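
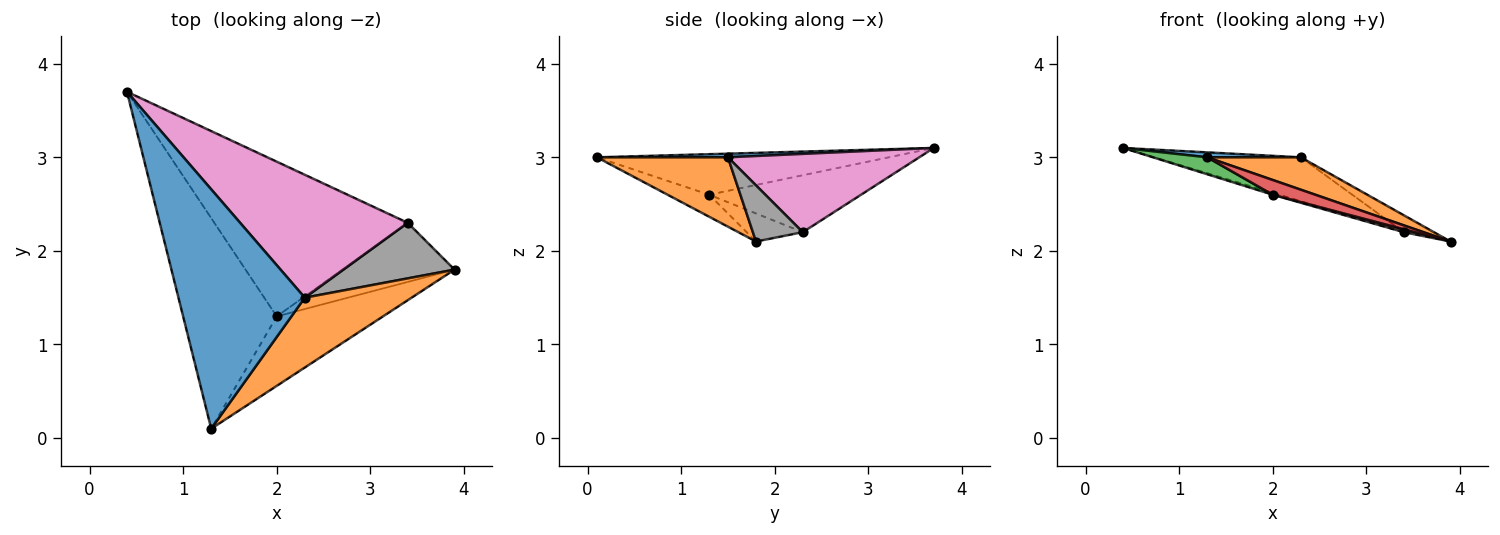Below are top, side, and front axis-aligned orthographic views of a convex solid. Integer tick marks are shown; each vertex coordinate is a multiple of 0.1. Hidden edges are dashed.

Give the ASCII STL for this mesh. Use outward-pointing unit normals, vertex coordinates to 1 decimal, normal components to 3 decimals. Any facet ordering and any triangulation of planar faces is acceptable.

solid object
 facet normal 0.029 -0.021 0.999
  outer loop
   vertex 2.3 1.5 3.0
   vertex 0.4 3.7 3.1
   vertex 1.3 0.1 3.0
  endloop
 endfacet
 facet normal 0.508 -0.363 0.782
  outer loop
   vertex 2.3 1.5 3.0
   vertex 1.3 0.1 3.0
   vertex 3.9 1.8 2.1
  endloop
 endfacet
 facet normal -0.397 -0.074 -0.915
  outer loop
   vertex 2.0 1.3 2.6
   vertex 1.3 0.1 3.0
   vertex 0.4 3.7 3.1
  endloop
 endfacet
 facet normal -0.199 -0.204 -0.959
  outer loop
   vertex 2.0 1.3 2.6
   vertex 3.9 1.8 2.1
   vertex 1.3 0.1 3.0
  endloop
 endfacet
 facet normal -0.282 0.012 -0.959
  outer loop
   vertex 3.4 2.3 2.2
   vertex 2.0 1.3 2.6
   vertex 0.4 3.7 3.1
  endloop
 endfacet
 facet normal -0.242 -0.048 -0.969
  outer loop
   vertex 3.4 2.3 2.2
   vertex 3.9 1.8 2.1
   vertex 2.0 1.3 2.6
  endloop
 endfacet
 facet normal 0.403 0.308 0.862
  outer loop
   vertex 3.4 2.3 2.2
   vertex 0.4 3.7 3.1
   vertex 2.3 1.5 3.0
  endloop
 endfacet
 facet normal 0.435 0.263 0.861
  outer loop
   vertex 3.4 2.3 2.2
   vertex 2.3 1.5 3.0
   vertex 3.9 1.8 2.1
  endloop
 endfacet
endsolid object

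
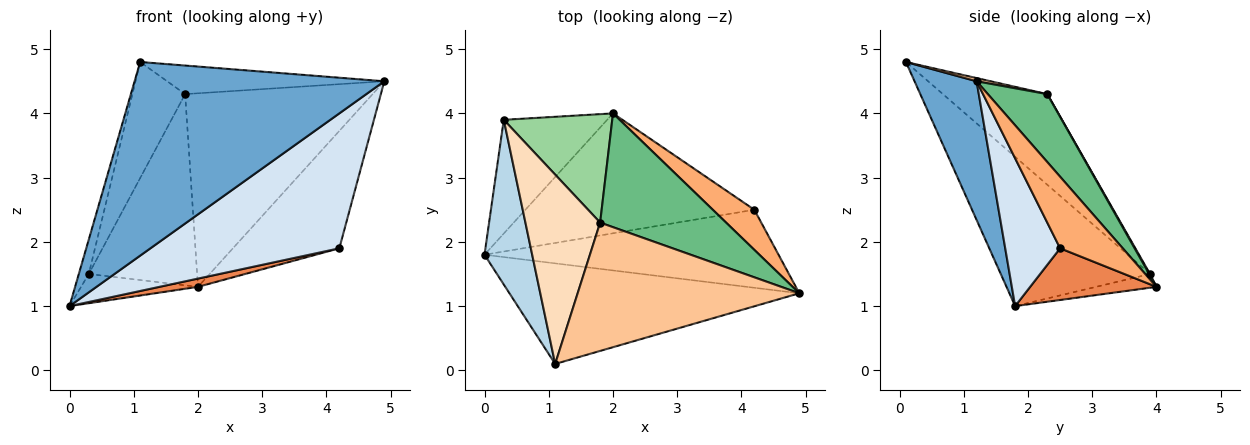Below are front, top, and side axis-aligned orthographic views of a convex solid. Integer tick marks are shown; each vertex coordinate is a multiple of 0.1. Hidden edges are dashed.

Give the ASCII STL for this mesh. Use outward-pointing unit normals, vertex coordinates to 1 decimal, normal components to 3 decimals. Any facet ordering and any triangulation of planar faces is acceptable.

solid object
 facet normal 0.215 -0.867 -0.450
  outer loop
   vertex 1.1 0.1 4.8
   vertex 0.0 1.8 1.0
   vertex 4.9 1.2 4.5
  endloop
 endfacet
 facet normal -0.128 0.247 -0.961
  outer loop
   vertex 0.3 3.9 1.5
   vertex 2.0 4.0 1.3
   vertex 0.0 1.8 1.0
  endloop
 endfacet
 facet normal -0.951 0.064 0.304
  outer loop
   vertex 0.3 3.9 1.5
   vertex 0.0 1.8 1.0
   vertex 1.1 0.1 4.8
  endloop
 endfacet
 facet normal 0.244 -0.840 -0.485
  outer loop
   vertex 4.2 2.5 1.9
   vertex 4.9 1.2 4.5
   vertex 0.0 1.8 1.0
  endloop
 endfacet
 facet normal 0.220 -0.067 -0.973
  outer loop
   vertex 4.2 2.5 1.9
   vertex 0.0 1.8 1.0
   vertex 2.0 4.0 1.3
  endloop
 endfacet
 facet normal 0.487 0.827 0.282
  outer loop
   vertex 4.2 2.5 1.9
   vertex 2.0 4.0 1.3
   vertex 4.9 1.2 4.5
  endloop
 endfacet
 facet normal 0.014 0.217 0.976
  outer loop
   vertex 1.8 2.3 4.3
   vertex 1.1 0.1 4.8
   vertex 4.9 1.2 4.5
  endloop
 endfacet
 facet normal -0.719 0.363 0.593
  outer loop
   vertex 1.8 2.3 4.3
   vertex 0.3 3.9 1.5
   vertex 1.1 0.1 4.8
  endloop
 endfacet
 facet normal 0.264 0.832 0.489
  outer loop
   vertex 1.8 2.3 4.3
   vertex 4.9 1.2 4.5
   vertex 2.0 4.0 1.3
  endloop
 endfacet
 facet normal 0.007 0.870 0.493
  outer loop
   vertex 1.8 2.3 4.3
   vertex 2.0 4.0 1.3
   vertex 0.3 3.9 1.5
  endloop
 endfacet
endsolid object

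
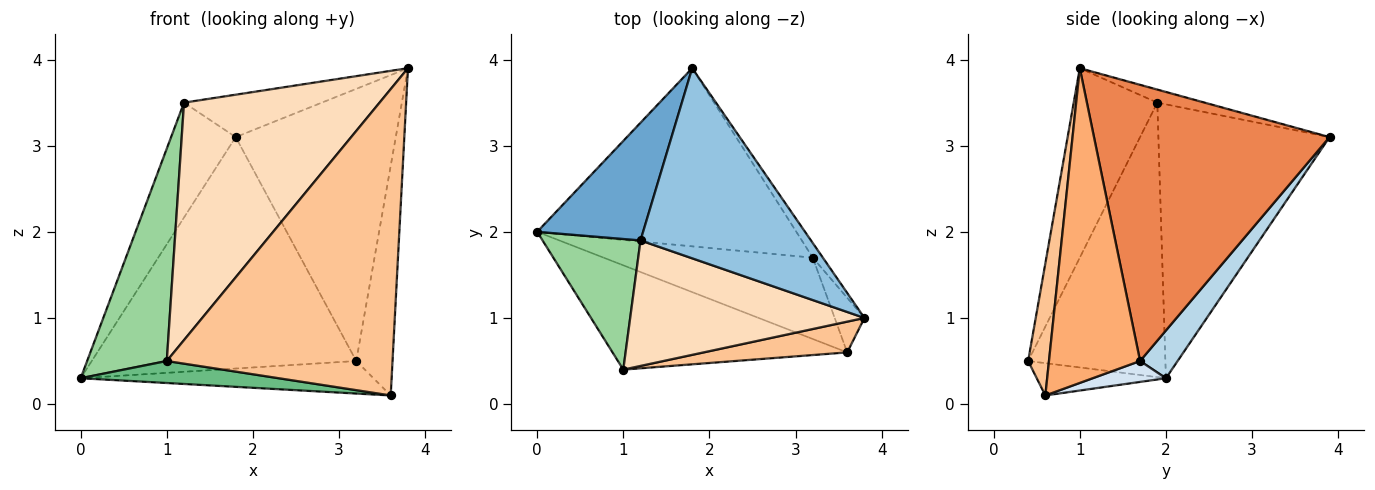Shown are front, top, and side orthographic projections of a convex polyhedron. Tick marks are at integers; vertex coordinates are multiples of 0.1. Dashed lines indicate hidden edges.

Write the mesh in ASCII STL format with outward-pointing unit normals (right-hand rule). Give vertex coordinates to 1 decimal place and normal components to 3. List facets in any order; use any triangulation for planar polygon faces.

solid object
 facet normal -0.880 0.332 0.340
  outer loop
   vertex 1.2 1.9 3.5
   vertex 1.8 3.9 3.1
   vertex 0.0 2.0 0.3
  endloop
 endfacet
 facet normal -0.075 0.217 0.973
  outer loop
   vertex 1.2 1.9 3.5
   vertex 3.8 1.0 3.9
   vertex 1.8 3.9 3.1
  endloop
 endfacet
 facet normal 0.112 0.787 -0.606
  outer loop
   vertex 3.2 1.7 0.5
   vertex 0.0 2.0 0.3
   vertex 1.8 3.9 3.1
  endloop
 endfacet
 facet normal 0.092 0.370 -0.925
  outer loop
   vertex 3.2 1.7 0.5
   vertex 3.6 0.6 0.1
   vertex 0.0 2.0 0.3
  endloop
 endfacet
 facet normal 0.827 0.562 -0.030
  outer loop
   vertex 3.2 1.7 0.5
   vertex 1.8 3.9 3.1
   vertex 3.8 1.0 3.9
  endloop
 endfacet
 facet normal 0.926 0.368 -0.087
  outer loop
   vertex 3.2 1.7 0.5
   vertex 3.8 1.0 3.9
   vertex 3.6 0.6 0.1
  endloop
 endfacet
 facet normal 0.092 -0.991 0.099
  outer loop
   vertex 1.0 0.4 0.5
   vertex 3.6 0.6 0.1
   vertex 3.8 1.0 3.9
  endloop
 endfacet
 facet normal -0.354 -0.827 0.437
  outer loop
   vertex 1.0 0.4 0.5
   vertex 3.8 1.0 3.9
   vertex 1.2 1.9 3.5
  endloop
 endfacet
 facet normal -0.133 -0.205 -0.970
  outer loop
   vertex 1.0 0.4 0.5
   vertex 0.0 2.0 0.3
   vertex 3.6 0.6 0.1
  endloop
 endfacet
 facet normal -0.826 -0.480 0.295
  outer loop
   vertex 1.0 0.4 0.5
   vertex 1.2 1.9 3.5
   vertex 0.0 2.0 0.3
  endloop
 endfacet
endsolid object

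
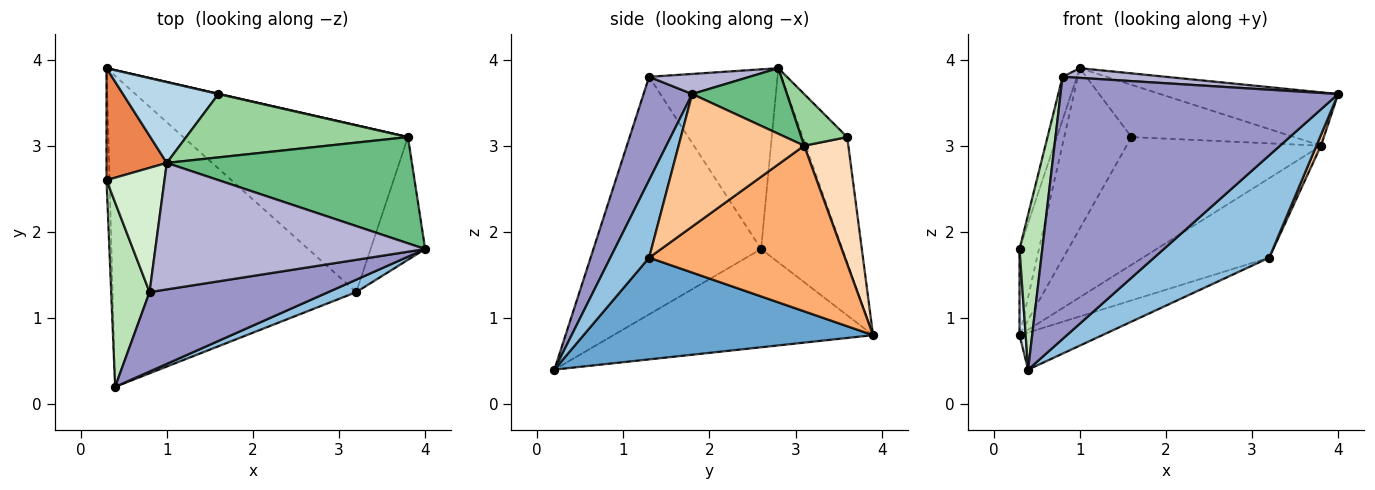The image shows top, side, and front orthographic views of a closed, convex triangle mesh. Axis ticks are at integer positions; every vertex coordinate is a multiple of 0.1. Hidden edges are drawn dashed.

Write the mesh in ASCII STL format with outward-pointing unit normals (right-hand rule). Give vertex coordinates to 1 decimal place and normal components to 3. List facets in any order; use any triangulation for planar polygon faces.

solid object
 facet normal 0.383 0.110 -0.917
  outer loop
   vertex 3.2 1.3 1.7
   vertex 0.4 0.2 0.4
   vertex 0.3 3.9 0.8
  endloop
 endfacet
 facet normal 0.317 -0.942 0.114
  outer loop
   vertex 3.2 1.3 1.7
   vertex 4.0 1.8 3.6
   vertex 0.4 0.2 0.4
  endloop
 endfacet
 facet normal -0.508 0.769 0.388
  outer loop
   vertex 1.6 3.6 3.1
   vertex 0.3 3.9 0.8
   vertex 1.0 2.8 3.9
  endloop
 endfacet
 facet normal -0.999 -0.024 -0.031
  outer loop
   vertex 0.3 2.6 1.8
   vertex 0.3 3.9 0.8
   vertex 0.4 0.2 0.4
  endloop
 endfacet
 facet normal -0.931 0.222 0.289
  outer loop
   vertex 0.3 2.6 1.8
   vertex 1.0 2.8 3.9
   vertex 0.3 3.9 0.8
  endloop
 endfacet
 facet normal 0.554 0.358 -0.751
  outer loop
   vertex 3.8 3.1 3.0
   vertex 3.2 1.3 1.7
   vertex 0.3 3.9 0.8
  endloop
 endfacet
 facet normal 0.924 -0.033 -0.380
  outer loop
   vertex 3.8 3.1 3.0
   vertex 4.0 1.8 3.6
   vertex 3.2 1.3 1.7
  endloop
 endfacet
 facet normal 0.222 0.975 0.002
  outer loop
   vertex 3.8 3.1 3.0
   vertex 0.3 3.9 0.8
   vertex 1.6 3.6 3.1
  endloop
 endfacet
 facet normal 0.233 0.437 0.869
  outer loop
   vertex 3.8 3.1 3.0
   vertex 1.0 2.8 3.9
   vertex 4.0 1.8 3.6
  endloop
 endfacet
 facet normal 0.177 0.626 0.759
  outer loop
   vertex 3.8 3.1 3.0
   vertex 1.6 3.6 3.1
   vertex 1.0 2.8 3.9
  endloop
 endfacet
 facet normal -0.978 -0.133 0.158
  outer loop
   vertex 0.8 1.3 3.8
   vertex 0.3 2.6 1.8
   vertex 0.4 0.2 0.4
  endloop
 endfacet
 facet normal -0.946 0.106 0.305
  outer loop
   vertex 0.8 1.3 3.8
   vertex 1.0 2.8 3.9
   vertex 0.3 2.6 1.8
  endloop
 endfacet
 facet normal 0.165 -0.944 0.286
  outer loop
   vertex 0.8 1.3 3.8
   vertex 0.4 0.2 0.4
   vertex 4.0 1.8 3.6
  endloop
 endfacet
 facet normal 0.074 -0.076 0.994
  outer loop
   vertex 0.8 1.3 3.8
   vertex 4.0 1.8 3.6
   vertex 1.0 2.8 3.9
  endloop
 endfacet
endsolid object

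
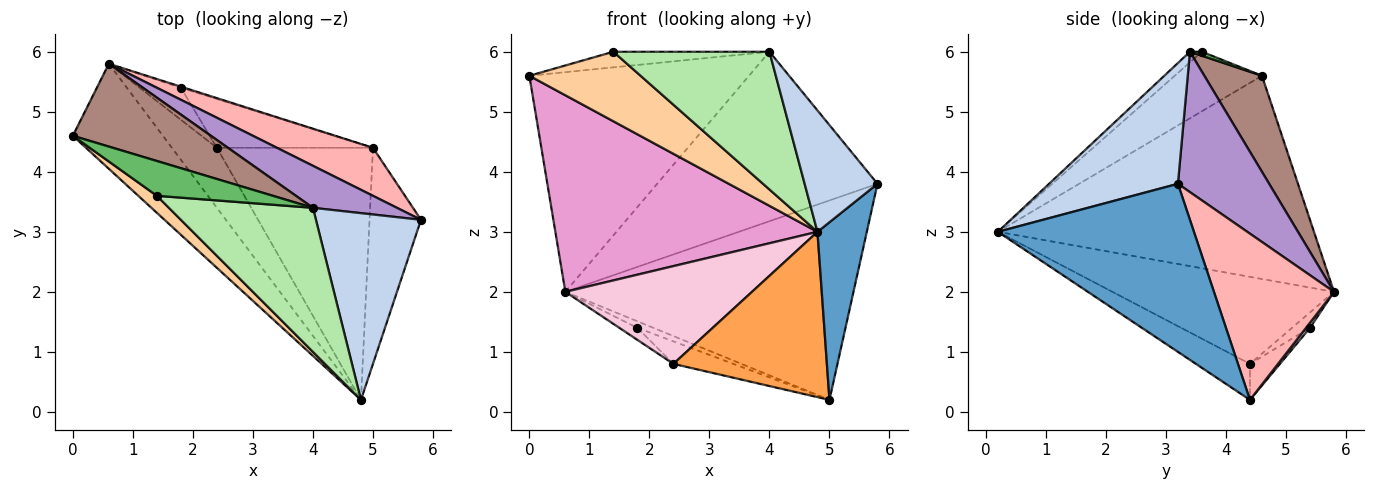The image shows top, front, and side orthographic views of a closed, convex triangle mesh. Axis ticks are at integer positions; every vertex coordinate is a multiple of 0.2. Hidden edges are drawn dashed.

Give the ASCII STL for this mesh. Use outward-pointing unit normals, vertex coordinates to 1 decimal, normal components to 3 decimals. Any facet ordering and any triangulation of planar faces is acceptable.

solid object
 facet normal 0.930 -0.234 -0.285
  outer loop
   vertex 5.0 4.4 0.2
   vertex 5.8 3.2 3.8
   vertex 4.8 0.2 3.0
  endloop
 endfacet
 facet normal 0.694 -0.392 0.604
  outer loop
   vertex 4.0 3.4 6.0
   vertex 4.8 0.2 3.0
   vertex 5.8 3.2 3.8
  endloop
 endfacet
 facet normal -0.189 -0.538 -0.821
  outer loop
   vertex 2.4 4.4 0.8
   vertex 5.0 4.4 0.2
   vertex 4.8 0.2 3.0
  endloop
 endfacet
 facet normal -0.606 -0.773 0.189
  outer loop
   vertex 1.4 3.6 6.0
   vertex 0.0 4.6 5.6
   vertex 4.8 0.2 3.0
  endloop
 endfacet
 facet normal 0.031 0.409 0.912
  outer loop
   vertex 1.4 3.6 6.0
   vertex 4.0 3.4 6.0
   vertex 0.0 4.6 5.6
  endloop
 endfacet
 facet normal -0.053 -0.690 0.722
  outer loop
   vertex 1.4 3.6 6.0
   vertex 4.8 0.2 3.0
   vertex 4.0 3.4 6.0
  endloop
 endfacet
 facet normal -0.205 0.410 -0.889
  outer loop
   vertex 1.8 5.4 1.4
   vertex 5.0 4.4 0.2
   vertex 2.4 4.4 0.8
  endloop
 endfacet
 facet normal 0.375 0.901 0.217
  outer loop
   vertex 0.6 5.8 2.0
   vertex 5.8 3.2 3.8
   vertex 5.0 4.4 0.2
  endloop
 endfacet
 facet normal 0.373 0.901 0.223
  outer loop
   vertex 0.6 5.8 2.0
   vertex 4.0 3.4 6.0
   vertex 5.8 3.2 3.8
  endloop
 endfacet
 facet normal 0.239 0.958 -0.160
  outer loop
   vertex 0.6 5.8 2.0
   vertex 5.0 4.4 0.2
   vertex 1.8 5.4 1.4
  endloop
 endfacet
 facet normal 0.238 0.909 0.343
  outer loop
   vertex 0.6 5.8 2.0
   vertex 0.0 4.6 5.6
   vertex 4.0 3.4 6.0
  endloop
 endfacet
 facet normal -0.331 0.331 -0.883
  outer loop
   vertex 0.6 5.8 2.0
   vertex 1.8 5.4 1.4
   vertex 2.4 4.4 0.8
  endloop
 endfacet
 facet normal -0.729 -0.604 -0.323
  outer loop
   vertex 0.6 5.8 2.0
   vertex 4.8 0.2 3.0
   vertex 0.0 4.6 5.6
  endloop
 endfacet
 facet normal -0.711 -0.599 -0.368
  outer loop
   vertex 0.6 5.8 2.0
   vertex 2.4 4.4 0.8
   vertex 4.8 0.2 3.0
  endloop
 endfacet
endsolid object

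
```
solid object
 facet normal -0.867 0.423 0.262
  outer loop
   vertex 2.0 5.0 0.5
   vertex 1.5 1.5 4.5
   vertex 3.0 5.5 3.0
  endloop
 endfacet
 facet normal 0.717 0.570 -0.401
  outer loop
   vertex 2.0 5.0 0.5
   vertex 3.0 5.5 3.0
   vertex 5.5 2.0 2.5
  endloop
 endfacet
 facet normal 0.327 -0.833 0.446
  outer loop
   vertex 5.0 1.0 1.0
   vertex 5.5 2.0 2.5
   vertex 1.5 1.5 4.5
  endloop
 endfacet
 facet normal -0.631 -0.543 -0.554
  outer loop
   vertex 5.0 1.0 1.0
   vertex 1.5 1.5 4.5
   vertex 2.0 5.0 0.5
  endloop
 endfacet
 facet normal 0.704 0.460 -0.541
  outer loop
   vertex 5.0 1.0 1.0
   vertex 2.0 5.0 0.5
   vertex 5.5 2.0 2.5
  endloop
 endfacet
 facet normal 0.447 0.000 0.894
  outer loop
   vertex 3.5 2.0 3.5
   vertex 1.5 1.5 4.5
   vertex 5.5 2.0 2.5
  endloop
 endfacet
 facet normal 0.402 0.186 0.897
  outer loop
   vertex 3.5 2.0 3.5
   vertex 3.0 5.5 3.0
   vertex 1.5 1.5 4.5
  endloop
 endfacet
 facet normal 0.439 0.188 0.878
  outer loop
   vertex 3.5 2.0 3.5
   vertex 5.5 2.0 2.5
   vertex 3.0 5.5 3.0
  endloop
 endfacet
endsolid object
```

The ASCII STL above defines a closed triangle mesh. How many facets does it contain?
8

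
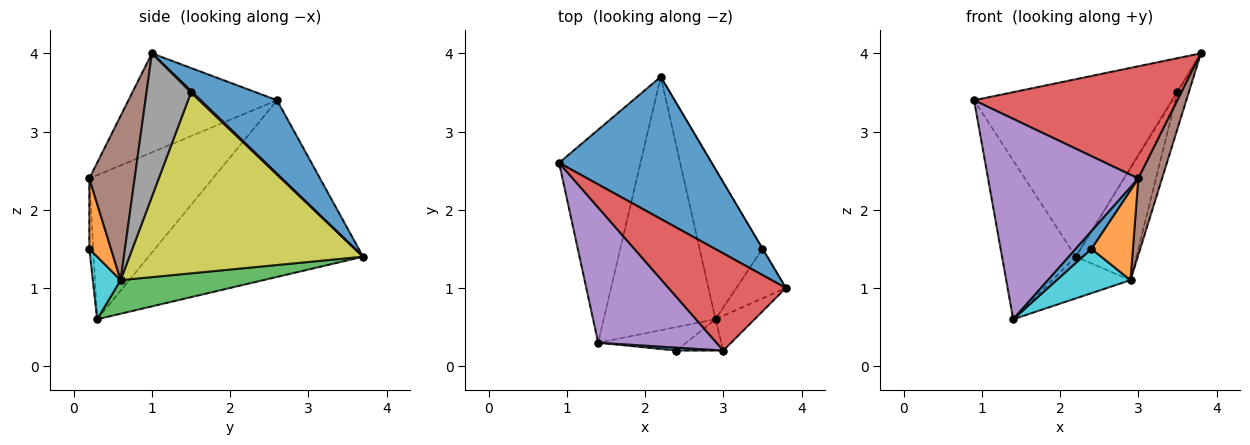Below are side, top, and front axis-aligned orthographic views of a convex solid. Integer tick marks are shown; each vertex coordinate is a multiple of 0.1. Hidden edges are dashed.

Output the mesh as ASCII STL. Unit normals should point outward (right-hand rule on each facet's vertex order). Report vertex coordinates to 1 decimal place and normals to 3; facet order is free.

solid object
 facet normal 0.288 0.747 0.599
  outer loop
   vertex 2.2 3.7 1.4
   vertex 0.9 2.6 3.4
   vertex 3.8 1.0 4.0
  endloop
 endfacet
 facet normal -0.867 0.298 -0.400
  outer loop
   vertex 2.2 3.7 1.4
   vertex 1.4 0.3 0.6
   vertex 0.9 2.6 3.4
  endloop
 endfacet
 facet normal 0.284 0.156 -0.946
  outer loop
   vertex 2.9 0.6 1.1
   vertex 1.4 0.3 0.6
   vertex 2.2 3.7 1.4
  endloop
 endfacet
 facet normal -0.484 -0.662 0.573
  outer loop
   vertex 3.0 0.2 2.4
   vertex 3.8 1.0 4.0
   vertex 0.9 2.6 3.4
  endloop
 endfacet
 facet normal -0.563 -0.685 0.462
  outer loop
   vertex 3.0 0.2 2.4
   vertex 0.9 2.6 3.4
   vertex 1.4 0.3 0.6
  endloop
 endfacet
 facet normal 0.867 -0.454 -0.206
  outer loop
   vertex 3.0 0.2 2.4
   vertex 2.9 0.6 1.1
   vertex 3.8 1.0 4.0
  endloop
 endfacet
 facet normal 0.913 0.365 -0.183
  outer loop
   vertex 3.5 1.5 3.5
   vertex 2.2 3.7 1.4
   vertex 3.8 1.0 4.0
  endloop
 endfacet
 facet normal 0.919 0.234 -0.317
  outer loop
   vertex 3.5 1.5 3.5
   vertex 3.8 1.0 4.0
   vertex 2.9 0.6 1.1
  endloop
 endfacet
 facet normal 0.918 0.238 -0.319
  outer loop
   vertex 3.5 1.5 3.5
   vertex 2.9 0.6 1.1
   vertex 2.2 3.7 1.4
  endloop
 endfacet
 facet normal 0.316 -0.839 -0.444
  outer loop
   vertex 2.4 0.2 1.5
   vertex 1.4 0.3 0.6
   vertex 2.9 0.6 1.1
  endloop
 endfacet
 facet normal -0.239 -0.958 0.160
  outer loop
   vertex 2.4 0.2 1.5
   vertex 3.0 0.2 2.4
   vertex 1.4 0.3 0.6
  endloop
 endfacet
 facet normal 0.442 -0.847 -0.295
  outer loop
   vertex 2.4 0.2 1.5
   vertex 2.9 0.6 1.1
   vertex 3.0 0.2 2.4
  endloop
 endfacet
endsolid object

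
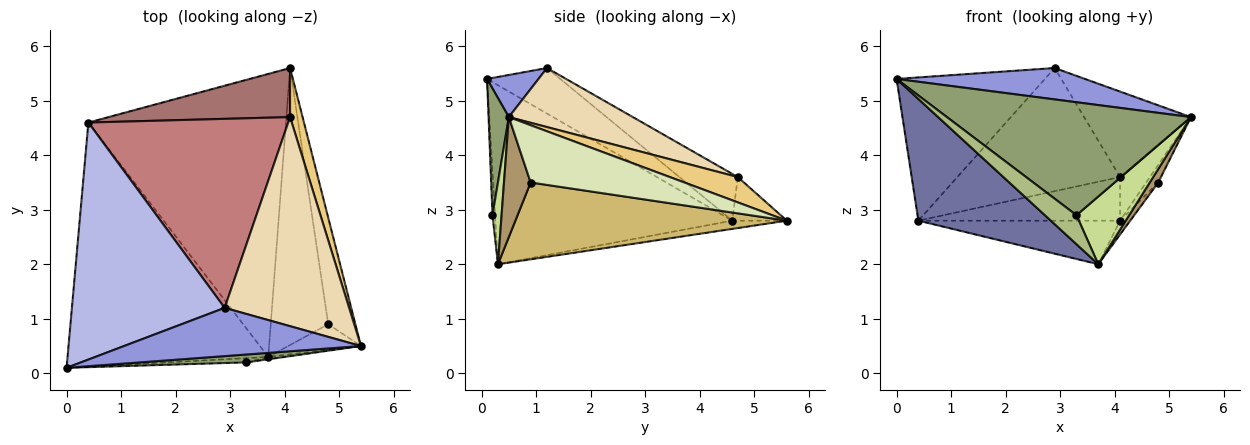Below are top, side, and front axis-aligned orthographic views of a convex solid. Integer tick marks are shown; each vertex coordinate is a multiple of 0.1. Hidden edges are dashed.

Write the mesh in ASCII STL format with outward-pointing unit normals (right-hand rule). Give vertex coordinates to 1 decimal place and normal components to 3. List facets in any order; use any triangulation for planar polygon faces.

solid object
 facet normal -0.624 -0.349 -0.699
  outer loop
   vertex 0.4 4.6 2.8
   vertex 3.7 0.3 2.0
   vertex 0.0 0.1 5.4
  endloop
 endfacet
 facet normal -0.041 0.152 -0.987
  outer loop
   vertex 0.4 4.6 2.8
   vertex 4.1 5.6 2.8
   vertex 3.7 0.3 2.0
  endloop
 endfacet
 facet normal 0.147 -0.539 0.829
  outer loop
   vertex 2.9 1.2 5.6
   vertex 0.0 0.1 5.4
   vertex 5.4 0.5 4.7
  endloop
 endfacet
 facet normal -0.247 0.501 0.829
  outer loop
   vertex 2.9 1.2 5.6
   vertex 0.4 4.6 2.8
   vertex 0.0 0.1 5.4
  endloop
 endfacet
 facet normal 0.083 -0.994 0.069
  outer loop
   vertex 3.3 0.2 2.9
   vertex 5.4 0.5 4.7
   vertex 0.0 0.1 5.4
  endloop
 endfacet
 facet normal -0.080 -0.986 -0.145
  outer loop
   vertex 3.3 0.2 2.9
   vertex 0.0 0.1 5.4
   vertex 3.7 0.3 2.0
  endloop
 endfacet
 facet normal 0.170 -0.985 -0.034
  outer loop
   vertex 3.3 0.2 2.9
   vertex 3.7 0.3 2.0
   vertex 5.4 0.5 4.7
  endloop
 endfacet
 facet normal 0.901 0.071 -0.427
  outer loop
   vertex 4.8 0.9 3.5
   vertex 4.1 5.6 2.8
   vertex 5.4 0.5 4.7
  endloop
 endfacet
 facet normal 0.825 -0.263 -0.500
  outer loop
   vertex 4.8 0.9 3.5
   vertex 5.4 0.5 4.7
   vertex 3.7 0.3 2.0
  endloop
 endfacet
 facet normal 0.800 0.030 -0.599
  outer loop
   vertex 4.8 0.9 3.5
   vertex 3.7 0.3 2.0
   vertex 4.1 5.6 2.8
  endloop
 endfacet
 facet normal 0.834 0.366 0.412
  outer loop
   vertex 4.1 4.7 3.6
   vertex 5.4 0.5 4.7
   vertex 4.1 5.6 2.8
  endloop
 endfacet
 facet normal 0.402 0.346 0.848
  outer loop
   vertex 4.1 4.7 3.6
   vertex 2.9 1.2 5.6
   vertex 5.4 0.5 4.7
  endloop
 endfacet
 facet normal -0.177 0.654 0.736
  outer loop
   vertex 4.1 4.7 3.6
   vertex 4.1 5.6 2.8
   vertex 0.4 4.6 2.8
  endloop
 endfacet
 facet normal -0.192 0.536 0.822
  outer loop
   vertex 4.1 4.7 3.6
   vertex 0.4 4.6 2.8
   vertex 2.9 1.2 5.6
  endloop
 endfacet
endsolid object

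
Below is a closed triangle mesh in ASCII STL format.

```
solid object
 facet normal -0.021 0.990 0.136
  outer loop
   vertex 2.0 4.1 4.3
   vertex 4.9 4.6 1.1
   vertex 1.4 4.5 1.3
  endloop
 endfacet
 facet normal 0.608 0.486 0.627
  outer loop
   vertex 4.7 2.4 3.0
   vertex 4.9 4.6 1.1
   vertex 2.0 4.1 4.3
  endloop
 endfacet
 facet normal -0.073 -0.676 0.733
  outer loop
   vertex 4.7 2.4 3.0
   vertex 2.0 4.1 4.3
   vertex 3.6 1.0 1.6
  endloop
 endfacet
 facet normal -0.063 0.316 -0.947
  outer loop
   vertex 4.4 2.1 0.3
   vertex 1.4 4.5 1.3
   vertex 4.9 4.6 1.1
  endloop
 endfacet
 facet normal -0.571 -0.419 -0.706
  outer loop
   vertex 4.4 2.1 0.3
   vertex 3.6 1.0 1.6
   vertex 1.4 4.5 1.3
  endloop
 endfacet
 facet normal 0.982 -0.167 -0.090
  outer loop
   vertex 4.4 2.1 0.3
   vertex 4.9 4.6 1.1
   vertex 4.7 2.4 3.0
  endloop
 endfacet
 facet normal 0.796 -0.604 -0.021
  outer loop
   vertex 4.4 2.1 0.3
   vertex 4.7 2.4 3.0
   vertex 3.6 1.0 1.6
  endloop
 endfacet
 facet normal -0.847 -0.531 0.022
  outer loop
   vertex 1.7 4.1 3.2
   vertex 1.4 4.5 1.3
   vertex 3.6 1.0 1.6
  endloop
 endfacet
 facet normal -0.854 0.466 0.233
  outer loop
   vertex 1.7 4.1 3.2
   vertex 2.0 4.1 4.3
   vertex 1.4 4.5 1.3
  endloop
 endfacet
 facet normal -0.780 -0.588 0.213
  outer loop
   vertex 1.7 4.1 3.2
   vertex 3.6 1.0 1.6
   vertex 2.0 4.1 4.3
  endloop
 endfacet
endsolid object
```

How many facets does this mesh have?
10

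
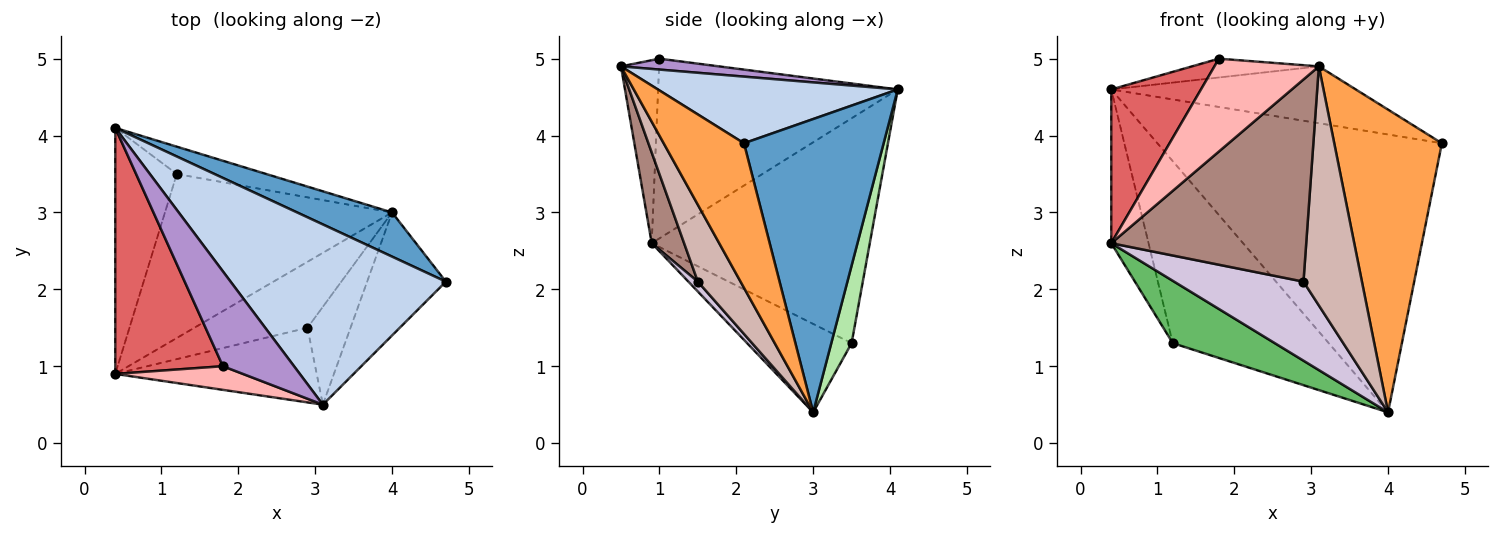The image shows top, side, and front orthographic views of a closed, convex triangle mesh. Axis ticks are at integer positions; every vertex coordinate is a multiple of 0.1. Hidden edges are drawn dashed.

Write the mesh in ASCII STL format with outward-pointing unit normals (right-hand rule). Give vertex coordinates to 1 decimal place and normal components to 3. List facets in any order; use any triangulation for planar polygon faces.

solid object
 facet normal 0.436 0.889 0.141
  outer loop
   vertex 4.0 3.0 0.4
   vertex 0.4 4.1 4.6
   vertex 4.7 2.1 3.9
  endloop
 endfacet
 facet normal 0.283 0.289 0.915
  outer loop
   vertex 3.1 0.5 4.9
   vertex 4.7 2.1 3.9
   vertex 0.4 4.1 4.6
  endloop
 endfacet
 facet normal 0.569 -0.762 -0.310
  outer loop
   vertex 3.1 0.5 4.9
   vertex 4.0 3.0 0.4
   vertex 4.7 2.1 3.9
  endloop
 endfacet
 facet normal -0.952 0.163 -0.260
  outer loop
   vertex 1.2 3.5 1.3
   vertex 0.4 0.9 2.6
   vertex 0.4 4.1 4.6
  endloop
 endfacet
 facet normal -0.342 -0.334 -0.878
  outer loop
   vertex 1.2 3.5 1.3
   vertex 4.0 3.0 0.4
   vertex 0.4 0.9 2.6
  endloop
 endfacet
 facet normal 0.128 0.981 -0.147
  outer loop
   vertex 1.2 3.5 1.3
   vertex 0.4 4.1 4.6
   vertex 4.0 3.0 0.4
  endloop
 endfacet
 facet normal -0.817 -0.306 0.489
  outer loop
   vertex 1.8 1.0 5.0
   vertex 0.4 4.1 4.6
   vertex 0.4 0.9 2.6
  endloop
 endfacet
 facet normal -0.333 -0.914 0.233
  outer loop
   vertex 1.8 1.0 5.0
   vertex 0.4 0.9 2.6
   vertex 3.1 0.5 4.9
  endloop
 endfacet
 facet normal 0.149 0.192 0.970
  outer loop
   vertex 1.8 1.0 5.0
   vertex 3.1 0.5 4.9
   vertex 0.4 4.1 4.6
  endloop
 endfacet
 facet normal 0.056 -0.766 -0.640
  outer loop
   vertex 2.9 1.5 2.1
   vertex 0.4 0.9 2.6
   vertex 4.0 3.0 0.4
  endloop
 endfacet
 facet normal 0.154 -0.927 -0.342
  outer loop
   vertex 2.9 1.5 2.1
   vertex 3.1 0.5 4.9
   vertex 0.4 0.9 2.6
  endloop
 endfacet
 facet normal 0.560 -0.767 -0.314
  outer loop
   vertex 2.9 1.5 2.1
   vertex 4.0 3.0 0.4
   vertex 3.1 0.5 4.9
  endloop
 endfacet
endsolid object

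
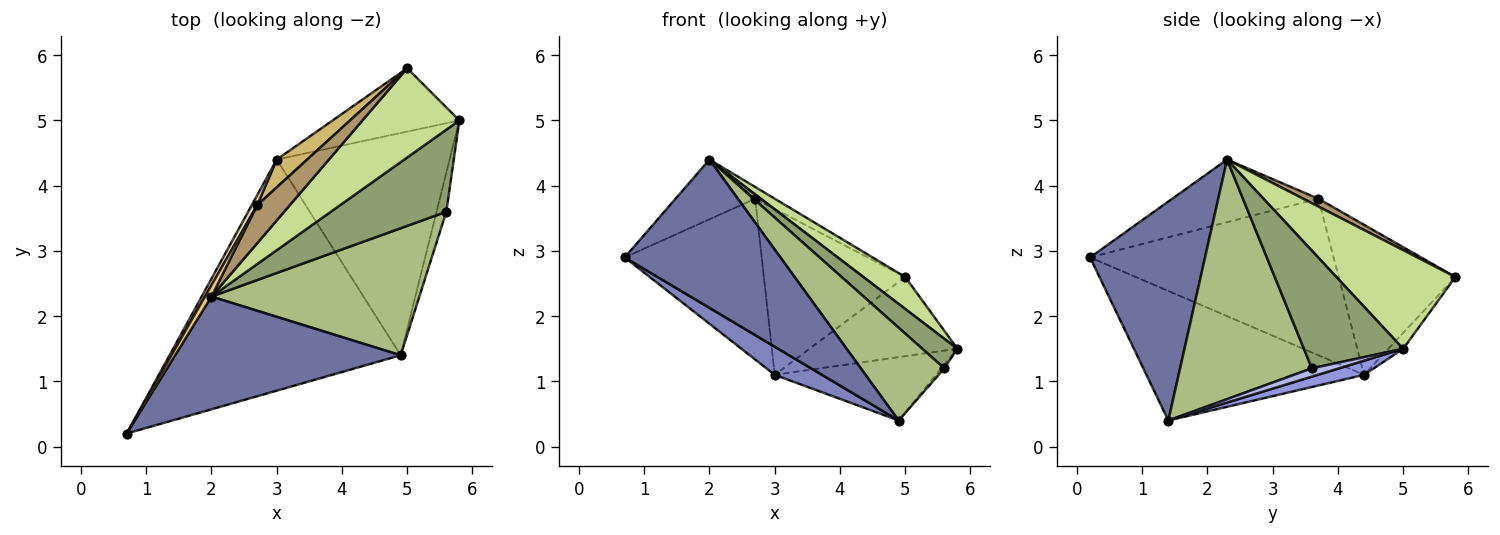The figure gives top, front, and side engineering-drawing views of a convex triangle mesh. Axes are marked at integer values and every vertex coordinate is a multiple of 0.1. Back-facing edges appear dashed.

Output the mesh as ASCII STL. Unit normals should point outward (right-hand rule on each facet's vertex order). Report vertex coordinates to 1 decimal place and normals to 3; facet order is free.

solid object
 facet normal 0.507 -0.686 0.522
  outer loop
   vertex 2.0 2.3 4.4
   vertex 0.7 0.2 2.9
   vertex 4.9 1.4 0.4
  endloop
 endfacet
 facet normal -0.486 -0.106 -0.867
  outer loop
   vertex 3.0 4.4 1.1
   vertex 4.9 1.4 0.4
   vertex 0.7 0.2 2.9
  endloop
 endfacet
 facet normal 0.078 0.273 -0.959
  outer loop
   vertex 3.0 4.4 1.1
   vertex 5.8 5.0 1.5
   vertex 4.9 1.4 0.4
  endloop
 endfacet
 facet normal 0.647 0.070 -0.759
  outer loop
   vertex 5.6 3.6 1.2
   vertex 4.9 1.4 0.4
   vertex 5.8 5.0 1.5
  endloop
 endfacet
 facet normal 0.692 -0.244 0.679
  outer loop
   vertex 5.6 3.6 1.2
   vertex 5.8 5.0 1.5
   vertex 2.0 2.3 4.4
  endloop
 endfacet
 facet normal 0.681 -0.432 0.591
  outer loop
   vertex 5.6 3.6 1.2
   vertex 2.0 2.3 4.4
   vertex 4.9 1.4 0.4
  endloop
 endfacet
 facet normal 0.692 -0.243 0.680
  outer loop
   vertex 5.0 5.8 2.6
   vertex 2.0 2.3 4.4
   vertex 5.8 5.0 1.5
  endloop
 endfacet
 facet normal -0.078 0.778 -0.623
  outer loop
   vertex 5.0 5.8 2.6
   vertex 5.8 5.0 1.5
   vertex 3.0 4.4 1.1
  endloop
 endfacet
 facet normal 0.224 0.287 0.931
  outer loop
   vertex 2.7 3.7 3.8
   vertex 2.0 2.3 4.4
   vertex 5.0 5.8 2.6
  endloop
 endfacet
 facet normal -0.631 0.765 0.128
  outer loop
   vertex 2.7 3.7 3.8
   vertex 5.0 5.8 2.6
   vertex 3.0 4.4 1.1
  endloop
 endfacet
 facet normal -0.875 0.476 0.091
  outer loop
   vertex 2.7 3.7 3.8
   vertex 0.7 0.2 2.9
   vertex 2.0 2.3 4.4
  endloop
 endfacet
 facet normal -0.871 0.490 0.030
  outer loop
   vertex 2.7 3.7 3.8
   vertex 3.0 4.4 1.1
   vertex 0.7 0.2 2.9
  endloop
 endfacet
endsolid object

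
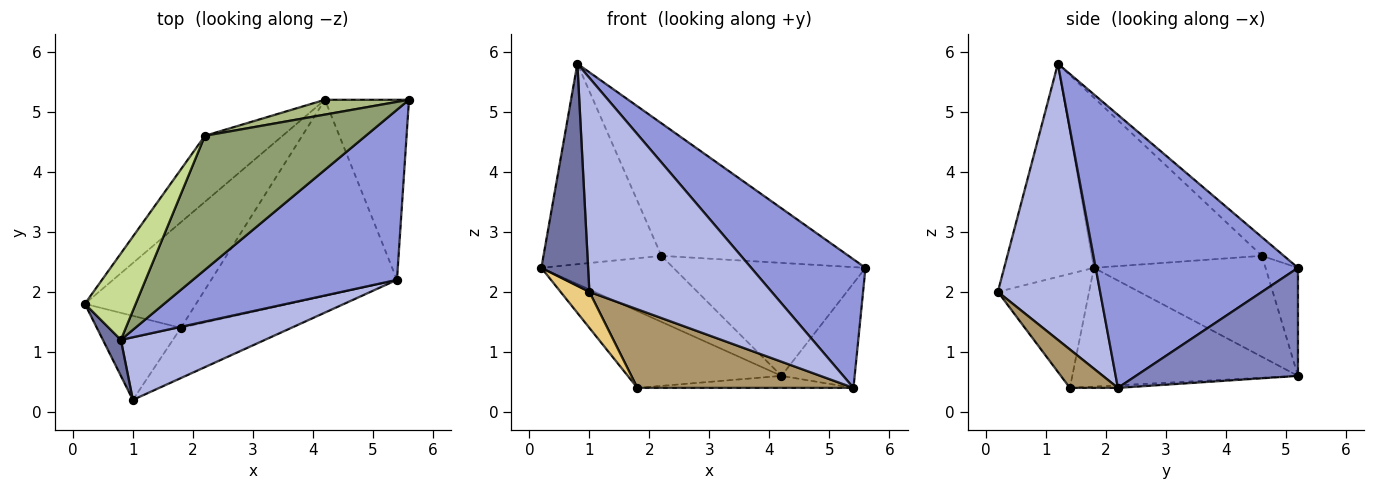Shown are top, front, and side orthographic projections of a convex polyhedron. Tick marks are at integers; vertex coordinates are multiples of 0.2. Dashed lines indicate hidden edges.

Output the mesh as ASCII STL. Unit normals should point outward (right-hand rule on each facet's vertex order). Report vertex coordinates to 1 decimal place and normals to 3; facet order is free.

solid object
 facet normal -0.884 -0.461 0.075
  outer loop
   vertex 0.8 1.2 5.8
   vertex 0.2 1.8 2.4
   vertex 1.0 0.2 2.0
  endloop
 endfacet
 facet normal 0.743 0.336 -0.578
  outer loop
   vertex 5.4 2.2 0.4
   vertex 4.2 5.2 0.6
   vertex 5.6 5.2 2.4
  endloop
 endfacet
 facet normal 0.730 -0.412 0.545
  outer loop
   vertex 5.4 2.2 0.4
   vertex 5.6 5.2 2.4
   vertex 0.8 1.2 5.8
  endloop
 endfacet
 facet normal 0.474 -0.845 0.247
  outer loop
   vertex 5.4 2.2 0.4
   vertex 0.8 1.2 5.8
   vertex 1.0 0.2 2.0
  endloop
 endfacet
 facet normal -0.082 0.701 0.709
  outer loop
   vertex 2.2 4.6 2.6
   vertex 0.8 1.2 5.8
   vertex 5.6 5.2 2.4
  endloop
 endfacet
 facet normal -0.165 0.978 0.128
  outer loop
   vertex 2.2 4.6 2.6
   vertex 5.6 5.2 2.4
   vertex 4.2 5.2 0.6
  endloop
 endfacet
 facet normal -0.798 0.553 0.238
  outer loop
   vertex 2.2 4.6 2.6
   vertex 0.2 1.8 2.4
   vertex 0.8 1.2 5.8
  endloop
 endfacet
 facet normal -0.677 0.521 -0.521
  outer loop
   vertex 2.2 4.6 2.6
   vertex 4.2 5.2 0.6
   vertex 0.2 1.8 2.4
  endloop
 endfacet
 facet normal 0.184 -0.828 -0.529
  outer loop
   vertex 1.8 1.4 0.4
   vertex 5.4 2.2 0.4
   vertex 1.0 0.2 2.0
  endloop
 endfacet
 facet normal -0.014 0.061 -0.998
  outer loop
   vertex 1.8 1.4 0.4
   vertex 4.2 5.2 0.6
   vertex 5.4 2.2 0.4
  endloop
 endfacet
 facet normal -0.780 -0.246 -0.575
  outer loop
   vertex 1.8 1.4 0.4
   vertex 1.0 0.2 2.0
   vertex 0.2 1.8 2.4
  endloop
 endfacet
 facet normal -0.654 0.445 -0.612
  outer loop
   vertex 1.8 1.4 0.4
   vertex 0.2 1.8 2.4
   vertex 4.2 5.2 0.6
  endloop
 endfacet
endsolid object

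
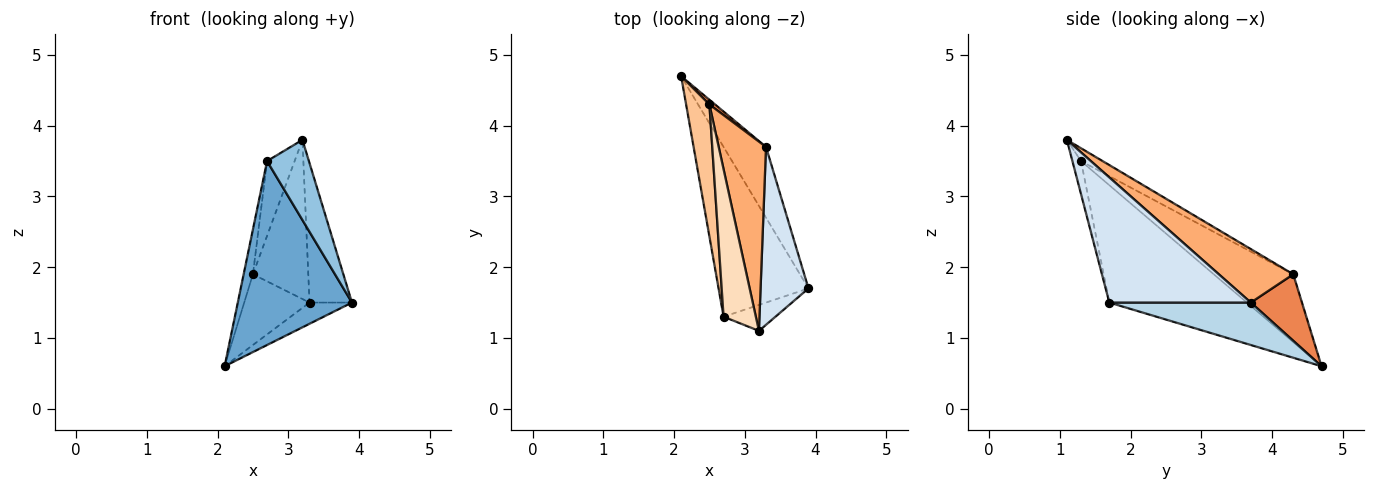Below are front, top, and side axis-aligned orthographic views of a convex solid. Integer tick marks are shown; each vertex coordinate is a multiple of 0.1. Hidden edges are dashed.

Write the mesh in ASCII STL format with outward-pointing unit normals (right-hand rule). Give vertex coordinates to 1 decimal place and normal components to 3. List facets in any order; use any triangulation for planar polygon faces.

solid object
 facet normal -0.663 -0.550 -0.508
  outer loop
   vertex 2.7 1.3 3.5
   vertex 2.1 4.7 0.6
   vertex 3.9 1.7 1.5
  endloop
 endfacet
 facet normal -0.192 -0.934 -0.302
  outer loop
   vertex 2.7 1.3 3.5
   vertex 3.9 1.7 1.5
   vertex 3.2 1.1 3.8
  endloop
 endfacet
 facet normal 0.692 0.208 -0.692
  outer loop
   vertex 3.3 3.7 1.5
   vertex 3.9 1.7 1.5
   vertex 2.1 4.7 0.6
  endloop
 endfacet
 facet normal 0.899 0.270 0.344
  outer loop
   vertex 3.3 3.7 1.5
   vertex 3.2 1.1 3.8
   vertex 3.9 1.7 1.5
  endloop
 endfacet
 facet normal 0.616 0.786 0.052
  outer loop
   vertex 2.5 4.3 1.9
   vertex 3.3 3.7 1.5
   vertex 2.1 4.7 0.6
  endloop
 endfacet
 facet normal 0.654 0.487 0.579
  outer loop
   vertex 2.5 4.3 1.9
   vertex 3.2 1.1 3.8
   vertex 3.3 3.7 1.5
  endloop
 endfacet
 facet normal -0.940 0.110 0.323
  outer loop
   vertex 2.5 4.3 1.9
   vertex 2.1 4.7 0.6
   vertex 2.7 1.3 3.5
  endloop
 endfacet
 facet normal -0.334 0.426 0.841
  outer loop
   vertex 2.5 4.3 1.9
   vertex 2.7 1.3 3.5
   vertex 3.2 1.1 3.8
  endloop
 endfacet
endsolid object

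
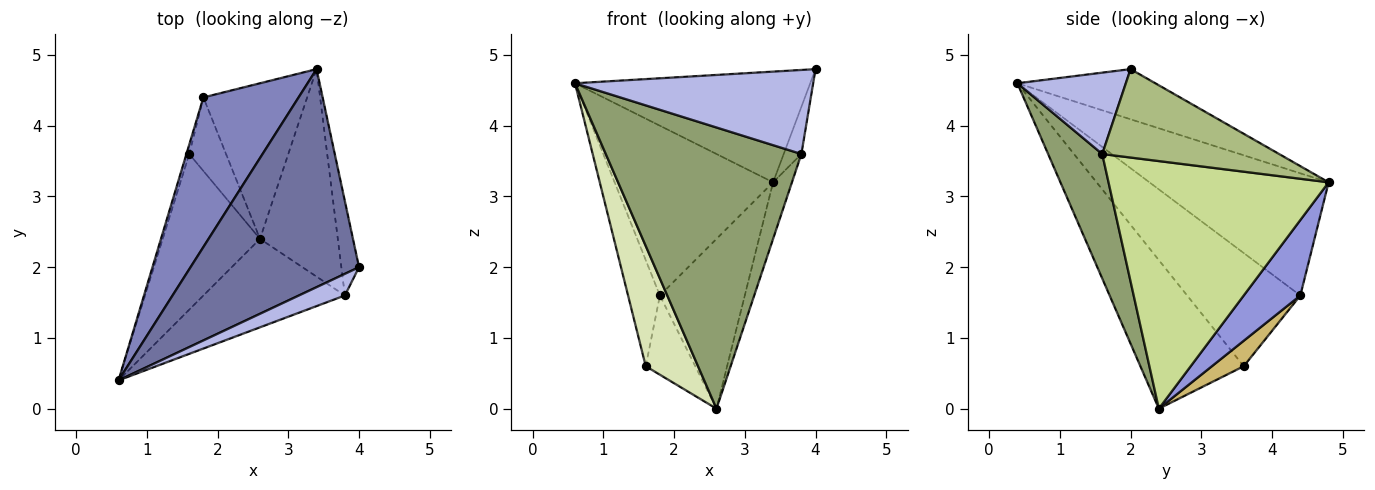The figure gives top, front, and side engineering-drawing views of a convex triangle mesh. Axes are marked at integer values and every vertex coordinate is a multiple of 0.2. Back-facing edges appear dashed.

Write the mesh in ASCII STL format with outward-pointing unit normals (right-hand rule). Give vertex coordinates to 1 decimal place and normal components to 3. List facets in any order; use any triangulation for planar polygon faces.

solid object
 facet normal -0.257 0.437 0.862
  outer loop
   vertex 3.4 4.8 3.2
   vertex 0.6 0.4 4.6
   vertex 4.0 2.0 4.8
  endloop
 endfacet
 facet normal -0.647 0.572 0.504
  outer loop
   vertex 1.8 4.4 1.6
   vertex 0.6 0.4 4.6
   vertex 3.4 4.8 3.2
  endloop
 endfacet
 facet normal 0.441 0.662 -0.606
  outer loop
   vertex 1.8 4.4 1.6
   vertex 3.4 4.8 3.2
   vertex 2.6 2.4 0.0
  endloop
 endfacet
 facet normal 0.404 -0.886 0.228
  outer loop
   vertex 3.8 1.6 3.6
   vertex 4.0 2.0 4.8
   vertex 0.6 0.4 4.6
  endloop
 endfacet
 facet normal 0.255 -0.922 -0.290
  outer loop
   vertex 3.8 1.6 3.6
   vertex 0.6 0.4 4.6
   vertex 2.6 2.4 0.0
  endloop
 endfacet
 facet normal 0.976 0.098 -0.195
  outer loop
   vertex 3.8 1.6 3.6
   vertex 3.4 4.8 3.2
   vertex 4.0 2.0 4.8
  endloop
 endfacet
 facet normal 0.951 0.081 -0.299
  outer loop
   vertex 3.8 1.6 3.6
   vertex 2.6 2.4 0.0
   vertex 3.4 4.8 3.2
  endloop
 endfacet
 facet normal -0.770 -0.390 -0.504
  outer loop
   vertex 1.6 3.6 0.6
   vertex 2.6 2.4 0.0
   vertex 0.6 0.4 4.6
  endloop
 endfacet
 facet normal -0.962 0.271 -0.024
  outer loop
   vertex 1.6 3.6 0.6
   vertex 0.6 0.4 4.6
   vertex 1.8 4.4 1.6
  endloop
 endfacet
 facet normal 0.426 0.663 -0.616
  outer loop
   vertex 1.6 3.6 0.6
   vertex 1.8 4.4 1.6
   vertex 2.6 2.4 0.0
  endloop
 endfacet
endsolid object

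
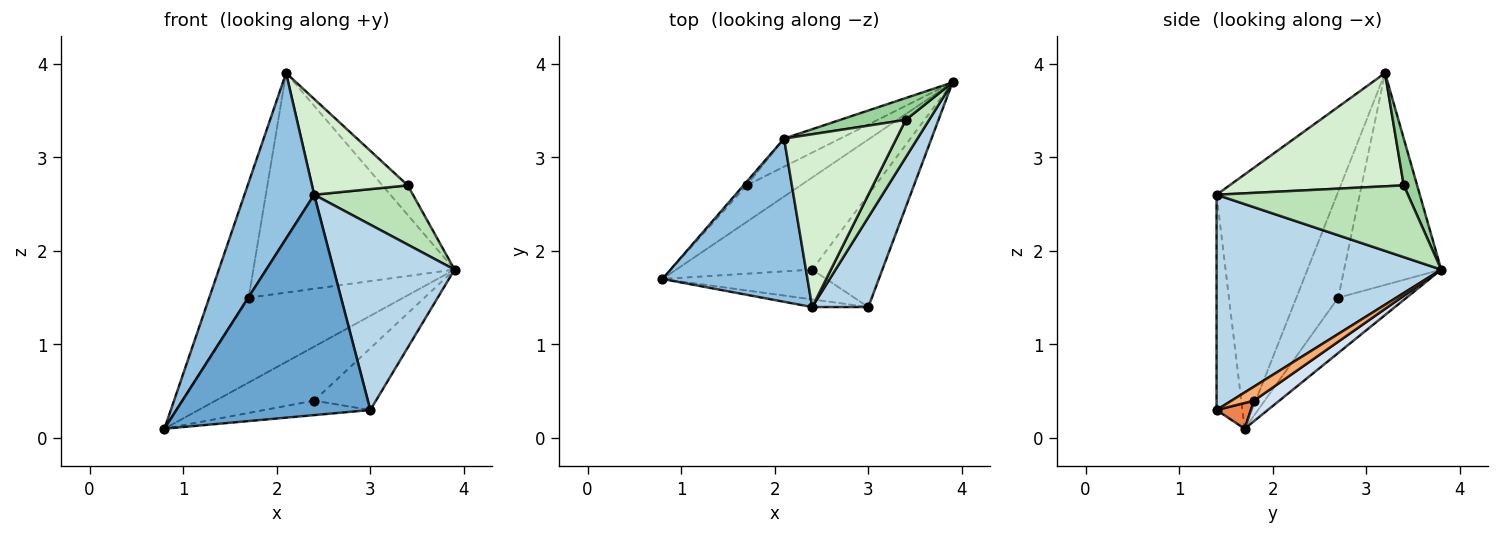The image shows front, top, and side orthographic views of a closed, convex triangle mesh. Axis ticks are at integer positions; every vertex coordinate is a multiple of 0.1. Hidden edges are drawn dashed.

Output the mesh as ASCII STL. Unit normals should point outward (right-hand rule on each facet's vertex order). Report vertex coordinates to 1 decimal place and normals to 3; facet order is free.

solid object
 facet normal -0.132 -0.991 -0.034
  outer loop
   vertex 2.4 1.4 2.6
   vertex 0.8 1.7 0.1
   vertex 3.0 1.4 0.3
  endloop
 endfacet
 facet normal -0.776 -0.449 0.443
  outer loop
   vertex 2.4 1.4 2.6
   vertex 2.1 3.2 3.9
   vertex 0.8 1.7 0.1
  endloop
 endfacet
 facet normal 0.858 -0.462 0.224
  outer loop
   vertex 2.4 1.4 2.6
   vertex 3.0 1.4 0.3
   vertex 3.9 3.8 1.8
  endloop
 endfacet
 facet normal 0.129 0.502 -0.855
  outer loop
   vertex 2.4 1.8 0.4
   vertex 0.8 1.7 0.1
   vertex 3.9 3.8 1.8
  endloop
 endfacet
 facet normal 0.140 0.433 -0.891
  outer loop
   vertex 2.4 1.8 0.4
   vertex 3.0 1.4 0.3
   vertex 0.8 1.7 0.1
  endloop
 endfacet
 facet normal 0.173 0.475 -0.863
  outer loop
   vertex 2.4 1.8 0.4
   vertex 3.9 3.8 1.8
   vertex 3.0 1.4 0.3
  endloop
 endfacet
 facet normal -0.376 0.851 -0.367
  outer loop
   vertex 1.7 2.7 1.5
   vertex 3.9 3.8 1.8
   vertex 0.8 1.7 0.1
  endloop
 endfacet
 facet normal -0.728 0.685 -0.021
  outer loop
   vertex 1.7 2.7 1.5
   vertex 0.8 1.7 0.1
   vertex 2.1 3.2 3.9
  endloop
 endfacet
 facet normal -0.432 0.895 -0.114
  outer loop
   vertex 1.7 2.7 1.5
   vertex 2.1 3.2 3.9
   vertex 3.9 3.8 1.8
  endloop
 endfacet
 facet normal 0.390 0.741 0.546
  outer loop
   vertex 3.4 3.4 2.7
   vertex 3.9 3.8 1.8
   vertex 2.1 3.2 3.9
  endloop
 endfacet
 facet normal 0.853 -0.441 0.278
  outer loop
   vertex 3.4 3.4 2.7
   vertex 2.4 1.4 2.6
   vertex 3.9 3.8 1.8
  endloop
 endfacet
 facet normal 0.661 -0.364 0.656
  outer loop
   vertex 3.4 3.4 2.7
   vertex 2.1 3.2 3.9
   vertex 2.4 1.4 2.6
  endloop
 endfacet
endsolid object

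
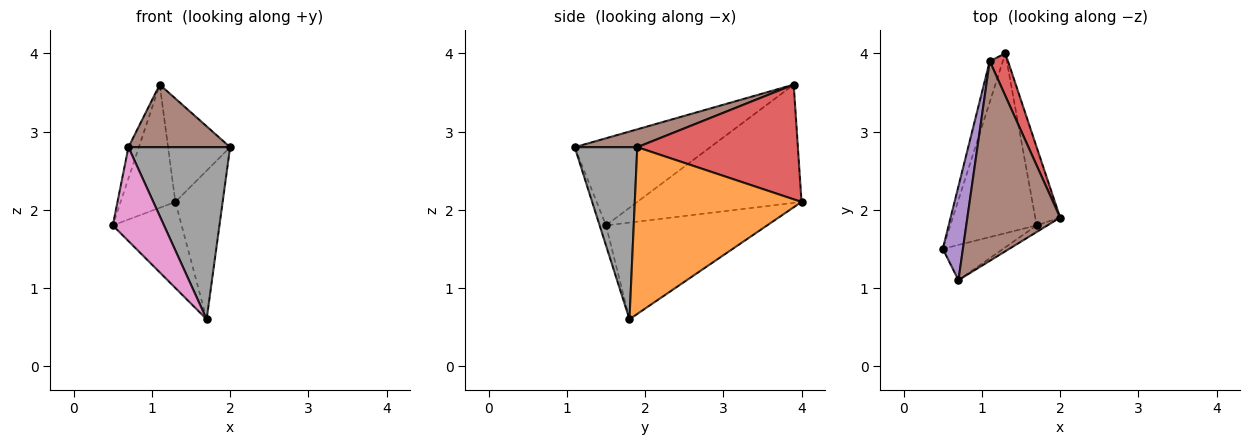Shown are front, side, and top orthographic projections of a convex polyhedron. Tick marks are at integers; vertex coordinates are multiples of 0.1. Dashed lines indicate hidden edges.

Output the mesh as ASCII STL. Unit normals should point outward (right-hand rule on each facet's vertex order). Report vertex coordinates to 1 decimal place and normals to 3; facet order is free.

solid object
 facet normal -0.711 0.304 -0.635
  outer loop
   vertex 1.7 1.8 0.6
   vertex 0.5 1.5 1.8
   vertex 1.3 4.0 2.1
  endloop
 endfacet
 facet normal 0.952 0.270 -0.142
  outer loop
   vertex 1.7 1.8 0.6
   vertex 1.3 4.0 2.1
   vertex 2.0 1.9 2.8
  endloop
 endfacet
 facet normal -0.943 0.314 -0.105
  outer loop
   vertex 1.1 3.9 3.6
   vertex 1.3 4.0 2.1
   vertex 0.5 1.5 1.8
  endloop
 endfacet
 facet normal 0.923 0.356 0.147
  outer loop
   vertex 1.1 3.9 3.6
   vertex 2.0 1.9 2.8
   vertex 1.3 4.0 2.1
  endloop
 endfacet
 facet normal -0.972 0.075 0.224
  outer loop
   vertex 0.7 1.1 2.8
   vertex 1.1 3.9 3.6
   vertex 0.5 1.5 1.8
  endloop
 endfacet
 facet normal 0.181 -0.294 0.939
  outer loop
   vertex 0.7 1.1 2.8
   vertex 2.0 1.9 2.8
   vertex 1.1 3.9 3.6
  endloop
 endfacet
 facet normal -0.116 -0.930 -0.349
  outer loop
   vertex 0.7 1.1 2.8
   vertex 0.5 1.5 1.8
   vertex 1.7 1.8 0.6
  endloop
 endfacet
 facet normal 0.524 -0.851 -0.033
  outer loop
   vertex 0.7 1.1 2.8
   vertex 1.7 1.8 0.6
   vertex 2.0 1.9 2.8
  endloop
 endfacet
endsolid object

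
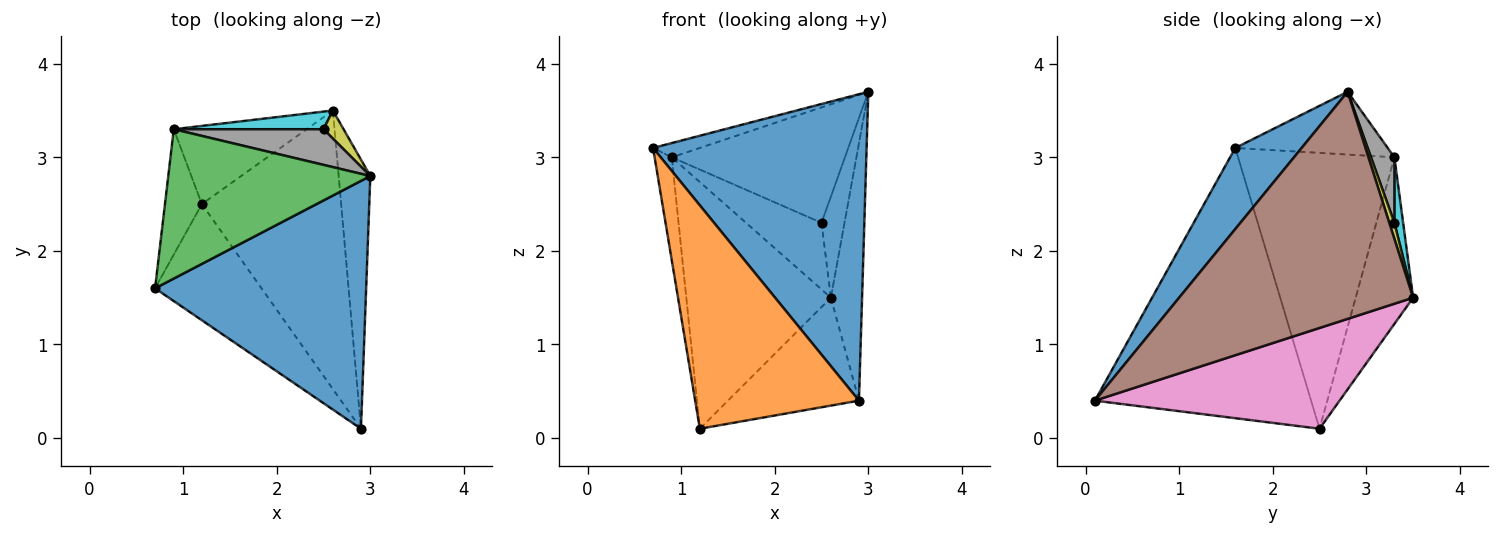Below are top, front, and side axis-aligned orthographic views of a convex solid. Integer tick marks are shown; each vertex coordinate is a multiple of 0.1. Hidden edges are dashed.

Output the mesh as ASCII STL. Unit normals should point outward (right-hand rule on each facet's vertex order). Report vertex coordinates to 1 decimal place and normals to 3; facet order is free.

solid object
 facet normal 0.235 -0.756 0.611
  outer loop
   vertex 2.9 0.1 0.4
   vertex 3.0 2.8 3.7
   vertex 0.7 1.6 3.1
  endloop
 endfacet
 facet normal -0.760 -0.576 -0.300
  outer loop
   vertex 1.2 2.5 0.1
   vertex 2.9 0.1 0.4
   vertex 0.7 1.6 3.1
  endloop
 endfacet
 facet normal -0.295 0.091 0.951
  outer loop
   vertex 0.9 3.3 3.0
   vertex 0.7 1.6 3.1
   vertex 3.0 2.8 3.7
  endloop
 endfacet
 facet normal -0.985 0.108 -0.132
  outer loop
   vertex 0.9 3.3 3.0
   vertex 1.2 2.5 0.1
   vertex 0.7 1.6 3.1
  endloop
 endfacet
 facet normal -0.354 0.891 -0.283
  outer loop
   vertex 2.6 3.5 1.5
   vertex 1.2 2.5 0.1
   vertex 0.9 3.3 3.0
  endloop
 endfacet
 facet normal 0.982 0.131 -0.137
  outer loop
   vertex 2.6 3.5 1.5
   vertex 3.0 2.8 3.7
   vertex 2.9 0.1 0.4
  endloop
 endfacet
 facet normal 0.559 0.299 -0.773
  outer loop
   vertex 2.6 3.5 1.5
   vertex 2.9 0.1 0.4
   vertex 1.2 2.5 0.1
  endloop
 endfacet
 facet normal 0.128 0.948 0.293
  outer loop
   vertex 2.5 3.3 2.3
   vertex 0.9 3.3 3.0
   vertex 3.0 2.8 3.7
  endloop
 endfacet
 facet normal 0.209 0.942 0.262
  outer loop
   vertex 2.5 3.3 2.3
   vertex 3.0 2.8 3.7
   vertex 2.6 3.5 1.5
  endloop
 endfacet
 facet normal 0.111 0.961 0.254
  outer loop
   vertex 2.5 3.3 2.3
   vertex 2.6 3.5 1.5
   vertex 0.9 3.3 3.0
  endloop
 endfacet
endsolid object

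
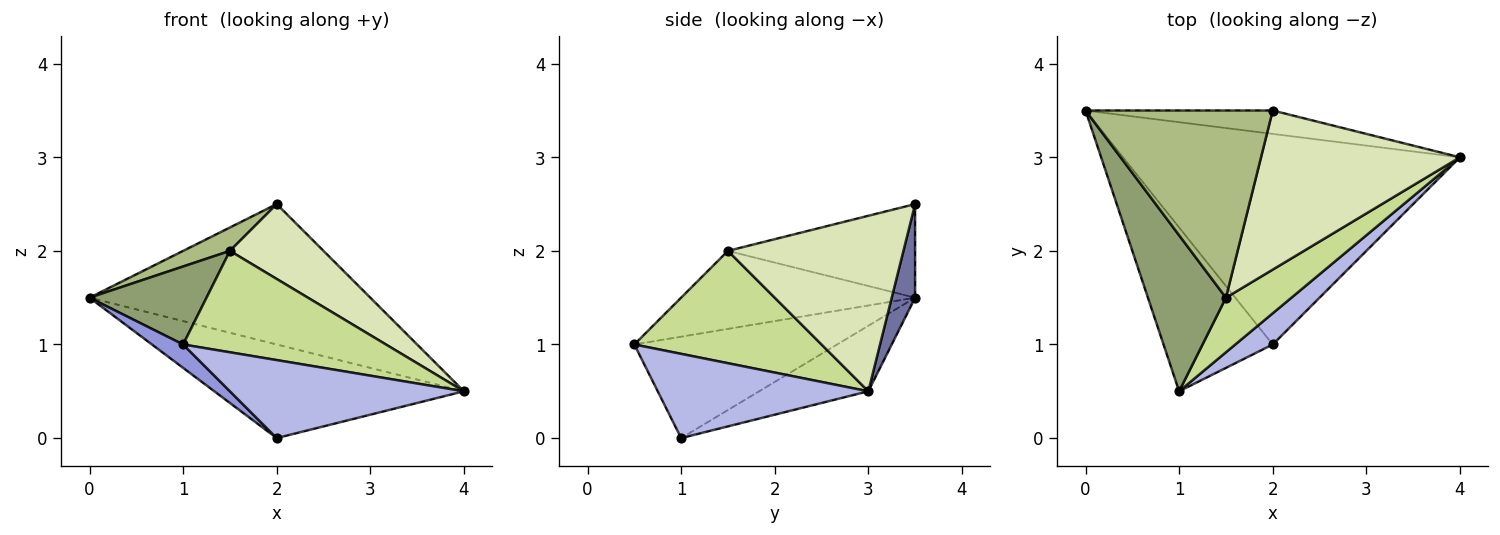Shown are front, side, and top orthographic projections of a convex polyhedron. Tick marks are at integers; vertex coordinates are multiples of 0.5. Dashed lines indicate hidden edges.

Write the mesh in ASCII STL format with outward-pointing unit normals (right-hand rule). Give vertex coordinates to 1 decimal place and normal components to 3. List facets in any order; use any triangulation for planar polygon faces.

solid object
 facet normal 0.082 0.983 -0.164
  outer loop
   vertex 2.0 3.5 2.5
   vertex 4.0 3.0 0.5
   vertex 0.0 3.5 1.5
  endloop
 endfacet
 facet normal -0.175 0.400 -0.900
  outer loop
   vertex 2.0 1.0 0.0
   vertex 0.0 3.5 1.5
   vertex 4.0 3.0 0.5
  endloop
 endfacet
 facet normal -0.677 -0.104 -0.729
  outer loop
   vertex 2.0 1.0 0.0
   vertex 1.0 0.5 1.0
   vertex 0.0 3.5 1.5
  endloop
 endfacet
 facet normal 0.641 -0.712 0.285
  outer loop
   vertex 2.0 1.0 0.0
   vertex 4.0 3.0 0.5
   vertex 1.0 0.5 1.0
  endloop
 endfacet
 facet normal -0.667 -0.333 0.667
  outer loop
   vertex 1.5 1.5 2.0
   vertex 0.0 3.5 1.5
   vertex 1.0 0.5 1.0
  endloop
 endfacet
 facet normal -0.444 -0.111 0.889
  outer loop
   vertex 1.5 1.5 2.0
   vertex 2.0 3.5 2.5
   vertex 0.0 3.5 1.5
  endloop
 endfacet
 facet normal 0.631 -0.683 0.368
  outer loop
   vertex 1.5 1.5 2.0
   vertex 1.0 0.5 1.0
   vertex 4.0 3.0 0.5
  endloop
 endfacet
 facet normal 0.624 -0.333 0.707
  outer loop
   vertex 1.5 1.5 2.0
   vertex 4.0 3.0 0.5
   vertex 2.0 3.5 2.5
  endloop
 endfacet
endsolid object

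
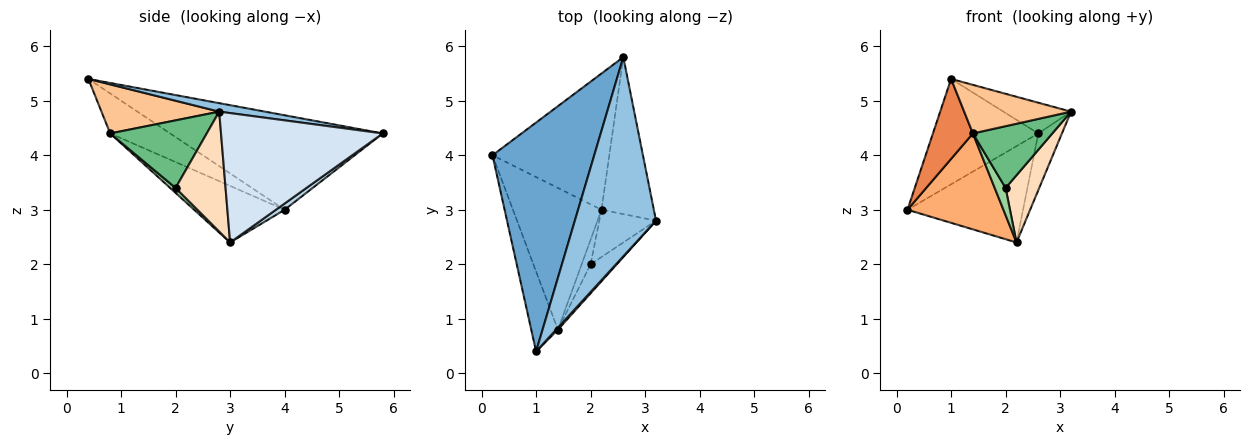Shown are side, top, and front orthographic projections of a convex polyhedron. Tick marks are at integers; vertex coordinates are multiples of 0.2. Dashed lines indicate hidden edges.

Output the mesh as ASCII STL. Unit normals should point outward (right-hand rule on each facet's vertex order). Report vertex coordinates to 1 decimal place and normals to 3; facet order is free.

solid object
 facet normal -0.645 0.320 0.694
  outer loop
   vertex 2.6 5.8 4.4
   vertex 0.2 4.0 3.0
   vertex 1.0 0.4 5.4
  endloop
 endfacet
 facet normal 0.103 0.152 0.983
  outer loop
   vertex 2.6 5.8 4.4
   vertex 1.0 0.4 5.4
   vertex 3.2 2.8 4.8
  endloop
 endfacet
 facet normal 0.044 0.577 -0.816
  outer loop
   vertex 2.6 5.8 4.4
   vertex 2.2 3.0 2.4
   vertex 0.2 4.0 3.0
  endloop
 endfacet
 facet normal 0.919 0.134 -0.372
  outer loop
   vertex 2.6 5.8 4.4
   vertex 3.2 2.8 4.8
   vertex 2.2 3.0 2.4
  endloop
 endfacet
 facet normal -0.728 -0.485 -0.485
  outer loop
   vertex 1.4 0.8 4.4
   vertex 1.0 0.4 5.4
   vertex 0.2 4.0 3.0
  endloop
 endfacet
 facet normal -0.467 -0.496 -0.732
  outer loop
   vertex 1.4 0.8 4.4
   vertex 0.2 4.0 3.0
   vertex 2.2 3.0 2.4
  endloop
 endfacet
 facet normal 0.740 -0.672 0.027
  outer loop
   vertex 1.4 0.8 4.4
   vertex 3.2 2.8 4.8
   vertex 1.0 0.4 5.4
  endloop
 endfacet
 facet normal 0.772 -0.520 -0.365
  outer loop
   vertex 2.0 2.0 3.4
   vertex 2.2 3.0 2.4
   vertex 3.2 2.8 4.8
  endloop
 endfacet
 facet normal 0.740 -0.609 -0.286
  outer loop
   vertex 2.0 2.0 3.4
   vertex 3.2 2.8 4.8
   vertex 1.4 0.8 4.4
  endloop
 endfacet
 facet normal 0.348 -0.697 -0.627
  outer loop
   vertex 2.0 2.0 3.4
   vertex 1.4 0.8 4.4
   vertex 2.2 3.0 2.4
  endloop
 endfacet
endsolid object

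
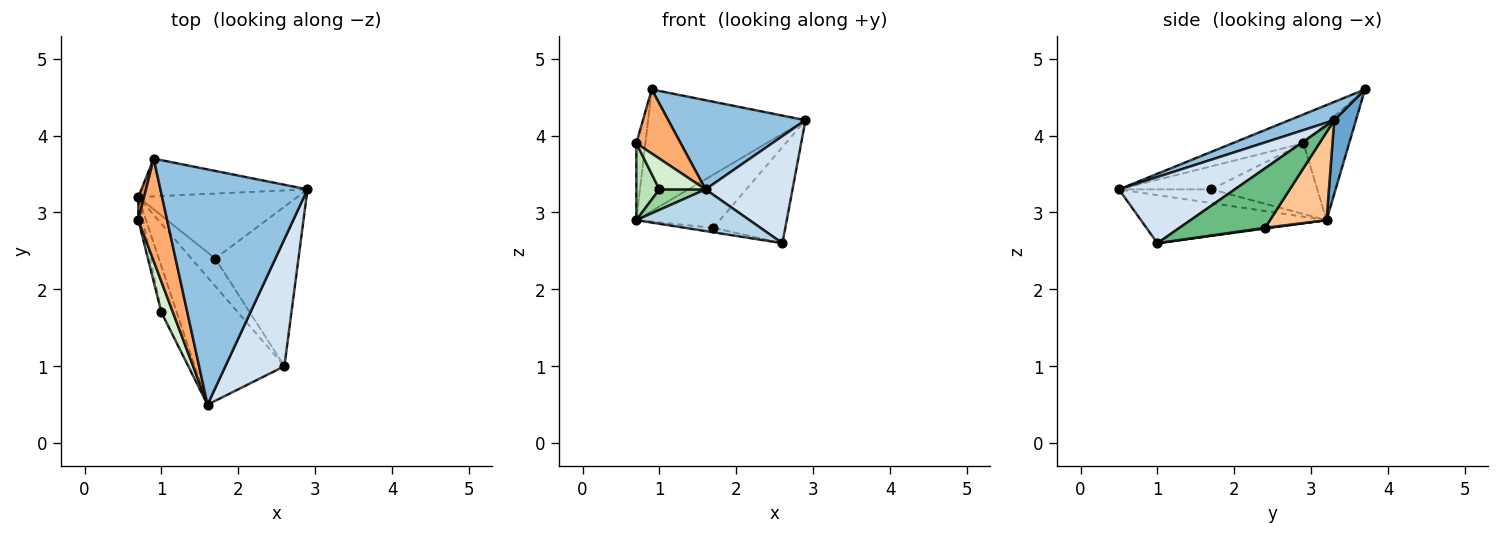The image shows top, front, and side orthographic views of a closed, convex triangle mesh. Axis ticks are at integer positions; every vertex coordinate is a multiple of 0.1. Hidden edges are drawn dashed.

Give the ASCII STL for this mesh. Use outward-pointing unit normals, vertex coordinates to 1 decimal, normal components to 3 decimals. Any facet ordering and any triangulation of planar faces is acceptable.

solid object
 facet normal 0.131 0.947 -0.294
  outer loop
   vertex 0.9 3.7 4.6
   vertex 2.9 3.3 4.2
   vertex 0.7 3.2 2.9
  endloop
 endfacet
 facet normal 0.115 -0.352 0.929
  outer loop
   vertex 0.9 3.7 4.6
   vertex 1.6 0.5 3.3
   vertex 2.9 3.3 4.2
  endloop
 endfacet
 facet normal -0.454 -0.277 -0.847
  outer loop
   vertex 2.6 1.0 2.6
   vertex 1.6 0.5 3.3
   vertex 0.7 3.2 2.9
  endloop
 endfacet
 facet normal 0.651 -0.489 0.581
  outer loop
   vertex 2.6 1.0 2.6
   vertex 2.9 3.3 4.2
   vertex 1.6 0.5 3.3
  endloop
 endfacet
 facet normal -0.979 0.194 0.058
  outer loop
   vertex 0.7 2.9 3.9
   vertex 0.9 3.7 4.6
   vertex 0.7 3.2 2.9
  endloop
 endfacet
 facet normal -0.647 -0.404 0.647
  outer loop
   vertex 0.7 2.9 3.9
   vertex 1.6 0.5 3.3
   vertex 0.9 3.7 4.6
  endloop
 endfacet
 facet normal 0.394 0.582 -0.712
  outer loop
   vertex 1.7 2.4 2.8
   vertex 0.7 3.2 2.9
   vertex 2.9 3.3 4.2
  endloop
 endfacet
 facet normal 0.029 0.160 -0.987
  outer loop
   vertex 1.7 2.4 2.8
   vertex 2.6 1.0 2.6
   vertex 0.7 3.2 2.9
  endloop
 endfacet
 facet normal 0.522 0.440 -0.731
  outer loop
   vertex 1.7 2.4 2.8
   vertex 2.9 3.3 4.2
   vertex 2.6 1.0 2.6
  endloop
 endfacet
 facet normal -0.630 -0.315 -0.709
  outer loop
   vertex 1.0 1.7 3.3
   vertex 0.7 3.2 2.9
   vertex 1.6 0.5 3.3
  endloop
 endfacet
 facet normal -0.975 -0.212 -0.064
  outer loop
   vertex 1.0 1.7 3.3
   vertex 0.7 2.9 3.9
   vertex 0.7 3.2 2.9
  endloop
 endfacet
 facet normal -0.816 -0.408 0.408
  outer loop
   vertex 1.0 1.7 3.3
   vertex 1.6 0.5 3.3
   vertex 0.7 2.9 3.9
  endloop
 endfacet
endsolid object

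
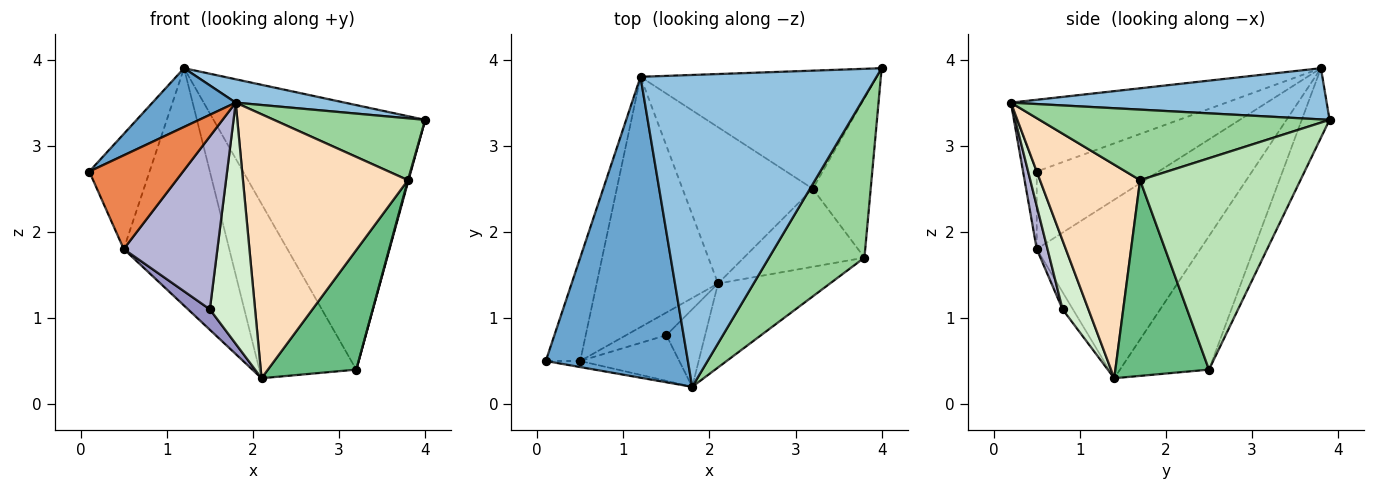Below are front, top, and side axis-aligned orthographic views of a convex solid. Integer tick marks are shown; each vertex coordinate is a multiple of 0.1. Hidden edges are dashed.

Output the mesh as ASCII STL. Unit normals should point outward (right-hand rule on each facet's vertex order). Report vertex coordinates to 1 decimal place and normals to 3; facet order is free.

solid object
 facet normal -0.444 -0.172 0.879
  outer loop
   vertex 1.8 0.2 3.5
   vertex 1.2 3.8 3.9
   vertex 0.1 0.5 2.7
  endloop
 endfacet
 facet normal 0.211 -0.073 0.975
  outer loop
   vertex 1.8 0.2 3.5
   vertex 4.0 3.9 3.3
   vertex 1.2 3.8 3.9
  endloop
 endfacet
 facet normal -0.119 0.907 -0.405
  outer loop
   vertex 3.2 2.5 0.4
   vertex 1.2 3.8 3.9
   vertex 4.0 3.9 3.3
  endloop
 endfacet
 facet normal -0.565 0.615 -0.551
  outer loop
   vertex 3.2 2.5 0.4
   vertex 2.1 1.4 0.3
   vertex 1.2 3.8 3.9
  endloop
 endfacet
 facet normal -0.144 -0.987 -0.064
  outer loop
   vertex 0.5 0.5 1.8
   vertex 1.8 0.2 3.5
   vertex 0.1 0.5 2.7
  endloop
 endfacet
 facet normal -0.833 0.412 -0.370
  outer loop
   vertex 0.5 0.5 1.8
   vertex 0.1 0.5 2.7
   vertex 1.2 3.8 3.9
  endloop
 endfacet
 facet normal -0.730 0.470 -0.496
  outer loop
   vertex 0.5 0.5 1.8
   vertex 1.2 3.8 3.9
   vertex 2.1 1.4 0.3
  endloop
 endfacet
 facet normal 0.501 -0.825 -0.262
  outer loop
   vertex 3.8 1.7 2.6
   vertex 1.8 0.2 3.5
   vertex 2.1 1.4 0.3
  endloop
 endfacet
 facet normal 0.664 -0.626 -0.409
  outer loop
   vertex 3.8 1.7 2.6
   vertex 2.1 1.4 0.3
   vertex 3.2 2.5 0.4
  endloop
 endfacet
 facet normal 0.568 -0.296 0.768
  outer loop
   vertex 3.8 1.7 2.6
   vertex 4.0 3.9 3.3
   vertex 1.8 0.2 3.5
  endloop
 endfacet
 facet normal 0.964 -0.004 -0.264
  outer loop
   vertex 3.8 1.7 2.6
   vertex 3.2 2.5 0.4
   vertex 4.0 3.9 3.3
  endloop
 endfacet
 facet normal 0.478 -0.836 -0.269
  outer loop
   vertex 1.5 0.8 1.1
   vertex 2.1 1.4 0.3
   vertex 1.8 0.2 3.5
  endloop
 endfacet
 facet normal -0.303 -0.639 -0.707
  outer loop
   vertex 1.5 0.8 1.1
   vertex 0.5 0.5 1.8
   vertex 2.1 1.4 0.3
  endloop
 endfacet
 facet normal 0.110 -0.961 -0.254
  outer loop
   vertex 1.5 0.8 1.1
   vertex 1.8 0.2 3.5
   vertex 0.5 0.5 1.8
  endloop
 endfacet
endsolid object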